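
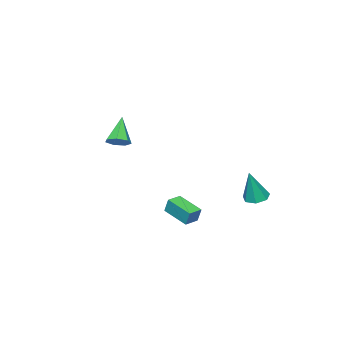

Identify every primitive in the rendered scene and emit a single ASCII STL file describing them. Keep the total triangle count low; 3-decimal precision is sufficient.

solid 
facet normal 0.569 0.327 -0.754
outer loop
vertex -0.653 -3.744 2.032
vertex -1.241 -3.445 1.718
vertex -0.779 -3.145 2.197
endloop
endfacet
facet normal 0.563 -0.107 0.819
outer loop
vertex -0.653 -3.744 2.032
vertex -0.779 -3.145 2.197
vertex -2.299 -4.055 3.122
endloop
endfacet
facet normal 0.569 0.328 -0.754
outer loop
vertex -0.779 -3.145 2.197
vertex -1.241 -3.445 1.718
vertex -1.252 -2.773 2.002
endloop
endfacet
facet normal 0.134 0.588 0.798
outer loop
vertex -0.779 -3.145 2.197
vertex -1.252 -2.773 2.002
vertex -2.299 -4.055 3.122
endloop
endfacet
facet normal 0.569 0.328 -0.754
outer loop
vertex -1.252 -2.773 2.002
vertex -1.241 -3.445 1.718
vertex -1.717 -2.907 1.593
endloop
endfacet
facet normal -0.539 0.759 0.365
outer loop
vertex -1.252 -2.773 2.002
vertex -1.717 -2.907 1.593
vertex -2.299 -4.055 3.122
endloop
endfacet
facet normal 0.568 0.327 -0.755
outer loop
vertex -1.717 -2.907 1.593
vertex -1.241 -3.445 1.718
vertex -1.824 -3.446 1.279
endloop
endfacet
facet normal -0.949 0.277 -0.153
outer loop
vertex -1.717 -2.907 1.593
vertex -1.824 -3.446 1.279
vertex -2.299 -4.055 3.122
endloop
endfacet
facet normal 0.568 0.328 -0.755
outer loop
vertex -1.824 -3.446 1.279
vertex -1.241 -3.445 1.718
vertex -1.491 -3.985 1.295
endloop
endfacet
facet normal -0.787 -0.497 -0.367
outer loop
vertex -1.824 -3.446 1.279
vertex -1.491 -3.985 1.295
vertex -2.299 -4.055 3.122
endloop
endfacet
facet normal 0.570 0.327 -0.754
outer loop
vertex -1.491 -3.985 1.295
vertex -1.241 -3.445 1.718
vertex -0.97 -4.118 1.631
endloop
endfacet
facet normal -0.175 -0.978 -0.115
outer loop
vertex -1.491 -3.985 1.295
vertex -0.97 -4.118 1.631
vertex -2.299 -4.055 3.122
endloop
endfacet
facet normal 0.569 0.327 -0.755
outer loop
vertex -0.97 -4.118 1.631
vertex -1.241 -3.445 1.718
vertex -0.653 -3.744 2.032
endloop
endfacet
facet normal 0.426 -0.805 0.414
outer loop
vertex -0.97 -4.118 1.631
vertex -0.653 -3.744 2.032
vertex -2.299 -4.055 3.122
endloop
endfacet
facet normal -0.995 0.100 0.005
outer loop
vertex 0.303 2.079 -0.228
vertex 0.454 3.604 -0.722
vertex 0.271 1.802 -1.094
endloop
endfacet
facet normal -0.094 -0.947 0.306
outer loop
vertex 1.126 1.716 -1.098
vertex 0.303 2.079 -0.228
vertex 0.271 1.802 -1.094
endloop
endfacet
facet normal -0.995 0.100 0.006
outer loop
vertex 0.271 1.802 -1.094
vertex 0.454 3.604 -0.722
vertex 0.421 3.327 -1.588
endloop
endfacet
facet normal -0.035 -0.305 -0.952
outer loop
vertex 0.421 3.327 -1.588
vertex 1.126 1.716 -1.098
vertex 0.271 1.802 -1.094
endloop
endfacet
facet normal 0.035 0.305 0.952
outer loop
vertex 0.303 2.079 -0.228
vertex 1.309 3.518 -0.726
vertex 0.454 3.604 -0.722
endloop
endfacet
facet normal -0.094 -0.947 0.307
outer loop
vertex 1.159 1.993 -0.232
vertex 0.303 2.079 -0.228
vertex 1.126 1.716 -1.098
endloop
endfacet
facet normal 0.035 0.305 0.952
outer loop
vertex 1.159 1.993 -0.232
vertex 1.309 3.518 -0.726
vertex 0.303 2.079 -0.228
endloop
endfacet
facet normal 0.094 0.947 -0.307
outer loop
vertex 0.454 3.604 -0.722
vertex 1.309 3.518 -0.726
vertex 0.421 3.327 -1.588
endloop
endfacet
facet normal -0.035 -0.305 -0.952
outer loop
vertex 1.277 3.241 -1.592
vertex 1.126 1.716 -1.098
vertex 0.421 3.327 -1.588
endloop
endfacet
facet normal 0.094 0.947 -0.306
outer loop
vertex 0.421 3.327 -1.588
vertex 1.309 3.518 -0.726
vertex 1.277 3.241 -1.592
endloop
endfacet
facet normal 0.995 -0.100 -0.006
outer loop
vertex 1.277 3.241 -1.592
vertex 1.159 1.993 -0.232
vertex 1.126 1.716 -1.098
endloop
endfacet
facet normal 0.995 -0.099 -0.005
outer loop
vertex 1.309 3.518 -0.726
vertex 1.159 1.993 -0.232
vertex 1.277 3.241 -1.592
endloop
endfacet
facet normal -0.288 0.036 -0.957
outer loop
vertex -3.046 3.786 -1.368
vertex -3.72 4.007 -1.157
vertex -3.129 4.421 -1.319
endloop
endfacet
facet normal 0.991 0.127 0.035
outer loop
vertex -3.046 3.786 -1.368
vertex -3.129 4.421 -1.319
vertex -3.14 3.933 0.777
endloop
endfacet
facet normal -0.288 0.036 -0.957
outer loop
vertex -3.129 4.421 -1.319
vertex -3.72 4.007 -1.157
vertex -3.657 4.744 -1.148
endloop
endfacet
facet normal 0.557 0.809 0.191
outer loop
vertex -3.129 4.421 -1.319
vertex -3.657 4.744 -1.148
vertex -3.14 3.933 0.777
endloop
endfacet
facet normal -0.288 0.036 -0.957
outer loop
vertex -3.657 4.744 -1.148
vertex -3.72 4.007 -1.157
vertex -4.232 4.512 -0.984
endloop
endfacet
facet normal -0.230 0.873 0.430
outer loop
vertex -3.657 4.744 -1.148
vertex -4.232 4.512 -0.984
vertex -3.14 3.933 0.777
endloop
endfacet
facet normal -0.287 0.037 -0.957
outer loop
vertex -4.232 4.512 -0.984
vertex -3.72 4.007 -1.157
vertex -4.423 3.9 -0.95
endloop
endfacet
facet normal -0.775 0.273 0.570
outer loop
vertex -4.232 4.512 -0.984
vertex -4.423 3.9 -0.95
vertex -3.14 3.933 0.777
endloop
endfacet
facet normal -0.287 0.036 -0.957
outer loop
vertex -4.423 3.9 -0.95
vertex -3.72 4.007 -1.157
vertex -4.084 3.368 -1.072
endloop
endfacet
facet normal -0.669 -0.543 0.508
outer loop
vertex -4.423 3.9 -0.95
vertex -4.084 3.368 -1.072
vertex -3.14 3.933 0.777
endloop
endfacet
facet normal -0.288 0.037 -0.957
outer loop
vertex -4.084 3.368 -1.072
vertex -3.72 4.007 -1.157
vertex -3.472 3.317 -1.258
endloop
endfacet
facet normal 0.008 -0.957 0.289
outer loop
vertex -4.084 3.368 -1.072
vertex -3.472 3.317 -1.258
vertex -3.14 3.933 0.777
endloop
endfacet
facet normal -0.288 0.037 -0.957
outer loop
vertex -3.472 3.317 -1.258
vertex -3.72 4.007 -1.157
vertex -3.046 3.786 -1.368
endloop
endfacet
facet normal 0.747 -0.660 0.078
outer loop
vertex -3.472 3.317 -1.258
vertex -3.046 3.786 -1.368
vertex -3.14 3.933 0.777
endloop
endfacet

endsolid


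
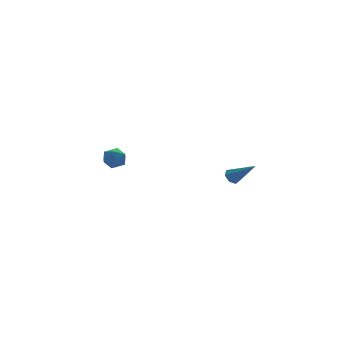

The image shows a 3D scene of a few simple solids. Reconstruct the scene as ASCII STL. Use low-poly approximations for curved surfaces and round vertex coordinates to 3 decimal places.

solid 
facet normal -0.342 0.692 -0.636
outer loop
vertex 3.99 1.638 -1.82
vertex 3.603 1.77 -1.468
vertex 4.101 1.975 -1.513
endloop
endfacet
facet normal 0.966 -0.104 -0.235
outer loop
vertex 3.99 1.638 -1.82
vertex 4.101 1.975 -1.513
vertex 4.237 0.49 -0.292
endloop
endfacet
facet normal -0.342 0.692 -0.635
outer loop
vertex 4.101 1.975 -1.513
vertex 3.603 1.77 -1.468
vertex 3.836 2.157 -1.172
endloop
endfacet
facet normal 0.813 0.413 0.411
outer loop
vertex 4.101 1.975 -1.513
vertex 3.836 2.157 -1.172
vertex 4.237 0.49 -0.292
endloop
endfacet
facet normal -0.342 0.692 -0.636
outer loop
vertex 3.836 2.157 -1.172
vertex 3.603 1.77 -1.468
vertex 3.396 2.048 -1.054
endloop
endfacet
facet normal 0.112 0.485 0.867
outer loop
vertex 3.836 2.157 -1.172
vertex 3.396 2.048 -1.054
vertex 4.237 0.49 -0.292
endloop
endfacet
facet normal -0.343 0.692 -0.636
outer loop
vertex 3.396 2.048 -1.054
vertex 3.603 1.77 -1.468
vertex 3.112 1.73 -1.247
endloop
endfacet
facet normal -0.606 0.060 0.793
outer loop
vertex 3.396 2.048 -1.054
vertex 3.112 1.73 -1.247
vertex 4.237 0.49 -0.292
endloop
endfacet
facet normal -0.342 0.693 -0.635
outer loop
vertex 3.112 1.73 -1.247
vertex 3.603 1.77 -1.468
vertex 3.197 1.442 -1.607
endloop
endfacet
facet normal -0.804 -0.542 0.244
outer loop
vertex 3.112 1.73 -1.247
vertex 3.197 1.442 -1.607
vertex 4.237 0.49 -0.292
endloop
endfacet
facet normal -0.342 0.692 -0.635
outer loop
vertex 3.197 1.442 -1.607
vertex 3.603 1.77 -1.468
vertex 3.588 1.401 -1.862
endloop
endfacet
facet normal -0.331 -0.869 -0.368
outer loop
vertex 3.197 1.442 -1.607
vertex 3.588 1.401 -1.862
vertex 4.237 0.49 -0.292
endloop
endfacet
facet normal -0.342 0.692 -0.635
outer loop
vertex 3.588 1.401 -1.862
vertex 3.603 1.77 -1.468
vertex 3.99 1.638 -1.82
endloop
endfacet
facet normal 0.458 -0.674 -0.580
outer loop
vertex 3.588 1.401 -1.862
vertex 3.99 1.638 -1.82
vertex 4.237 0.49 -0.292
endloop
endfacet
facet normal 0.124 0.865 0.486
outer loop
vertex -3.622 1.809 1.869
vertex -4.178 1.652 2.29
vertex -3.518 1.451 2.479
endloop
endfacet
facet normal 0.747 0.621 0.237
outer loop
vertex -3.622 1.809 1.869
vertex -3.518 1.451 2.479
vertex -3.168 1.256 1.887
endloop
endfacet
facet normal 0.689 0.551 -0.471
outer loop
vertex -3.622 1.809 1.869
vertex -3.168 1.256 1.887
vertex -3.612 1.337 1.332
endloop
endfacet
facet normal 0.032 0.751 -0.660
outer loop
vertex -3.622 1.809 1.869
vertex -3.612 1.337 1.332
vertex -4.235 1.582 1.581
endloop
endfacet
facet normal -0.318 0.946 -0.068
outer loop
vertex -3.622 1.809 1.869
vertex -4.235 1.582 1.581
vertex -4.178 1.652 2.29
endloop
endfacet
facet normal 0.856 -0.029 0.516
outer loop
vertex -3.168 1.256 1.887
vertex -3.518 1.451 2.479
vertex -3.445 0.758 2.319
endloop
endfacet
facet normal -0.151 0.368 0.918
outer loop
vertex -3.518 1.451 2.479
vertex -4.178 1.652 2.29
vertex -4.068 1.003 2.568
endloop
endfacet
facet normal -0.866 0.499 0.020
outer loop
vertex -4.178 1.652 2.29
vertex -4.235 1.582 1.581
vertex -4.512 1.084 2.013
endloop
endfacet
facet normal -0.301 0.184 -0.936
outer loop
vertex -4.235 1.582 1.581
vertex -3.612 1.337 1.332
vertex -4.162 0.889 1.421
endloop
endfacet
facet normal 0.763 -0.141 -0.631
outer loop
vertex -3.612 1.337 1.332
vertex -3.168 1.256 1.887
vertex -3.502 0.688 1.61
endloop
endfacet
facet normal -0.032 -0.751 0.660
outer loop
vertex -4.058 0.531 2.031
vertex -3.445 0.758 2.319
vertex -4.068 1.003 2.568
endloop
endfacet
facet normal -0.689 -0.551 0.471
outer loop
vertex -4.058 0.531 2.031
vertex -4.068 1.003 2.568
vertex -4.512 1.084 2.013
endloop
endfacet
facet normal -0.747 -0.621 -0.237
outer loop
vertex -4.058 0.531 2.031
vertex -4.512 1.084 2.013
vertex -4.162 0.889 1.421
endloop
endfacet
facet normal -0.124 -0.865 -0.486
outer loop
vertex -4.058 0.531 2.031
vertex -4.162 0.889 1.421
vertex -3.502 0.688 1.61
endloop
endfacet
facet normal 0.318 -0.946 0.068
outer loop
vertex -4.058 0.531 2.031
vertex -3.502 0.688 1.61
vertex -3.445 0.758 2.319
endloop
endfacet
facet normal 0.301 -0.184 0.936
outer loop
vertex -4.068 1.003 2.568
vertex -3.445 0.758 2.319
vertex -3.518 1.451 2.479
endloop
endfacet
facet normal -0.763 0.141 0.631
outer loop
vertex -4.512 1.084 2.013
vertex -4.068 1.003 2.568
vertex -4.178 1.652 2.29
endloop
endfacet
facet normal -0.856 0.029 -0.516
outer loop
vertex -4.162 0.889 1.421
vertex -4.512 1.084 2.013
vertex -4.235 1.582 1.581
endloop
endfacet
facet normal 0.151 -0.368 -0.918
outer loop
vertex -3.502 0.688 1.61
vertex -4.162 0.889 1.421
vertex -3.612 1.337 1.332
endloop
endfacet
facet normal 0.866 -0.499 -0.020
outer loop
vertex -3.445 0.758 2.319
vertex -3.502 0.688 1.61
vertex -3.168 1.256 1.887
endloop
endfacet

endsolid


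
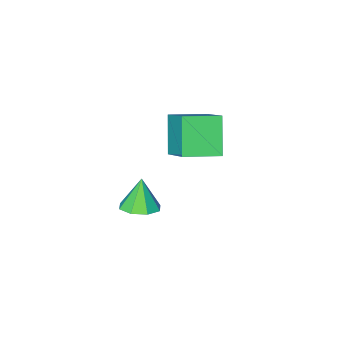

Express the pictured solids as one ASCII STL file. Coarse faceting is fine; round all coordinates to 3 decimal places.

solid 
facet normal 0.271 0.336 -0.902
outer loop
vertex 3.447 1.061 -3.442
vertex 2.809 1.215 -3.576
vertex 3.326 1.539 -3.3
endloop
endfacet
facet normal 0.681 -0.045 0.731
outer loop
vertex 3.447 1.061 -3.442
vertex 3.326 1.539 -3.3
vertex 2.511 0.845 -2.584
endloop
endfacet
facet normal 0.271 0.336 -0.902
outer loop
vertex 3.326 1.539 -3.3
vertex 2.809 1.215 -3.576
vertex 2.903 1.827 -3.32
endloop
endfacet
facet normal 0.297 0.494 0.817
outer loop
vertex 3.326 1.539 -3.3
vertex 2.903 1.827 -3.32
vertex 2.511 0.845 -2.584
endloop
endfacet
facet normal 0.271 0.336 -0.902
outer loop
vertex 2.903 1.827 -3.32
vertex 2.809 1.215 -3.576
vertex 2.424 1.757 -3.49
endloop
endfacet
facet normal -0.337 0.647 0.684
outer loop
vertex 2.903 1.827 -3.32
vertex 2.424 1.757 -3.49
vertex 2.511 0.845 -2.584
endloop
endfacet
facet normal 0.270 0.335 -0.902
outer loop
vertex 2.424 1.757 -3.49
vertex 2.809 1.215 -3.576
vertex 2.171 1.369 -3.71
endloop
endfacet
facet normal -0.853 0.325 0.409
outer loop
vertex 2.424 1.757 -3.49
vertex 2.171 1.369 -3.71
vertex 2.511 0.845 -2.584
endloop
endfacet
facet normal 0.271 0.336 -0.902
outer loop
vertex 2.171 1.369 -3.71
vertex 2.809 1.215 -3.576
vertex 2.291 0.891 -3.852
endloop
endfacet
facet normal -0.947 -0.283 0.154
outer loop
vertex 2.171 1.369 -3.71
vertex 2.291 0.891 -3.852
vertex 2.511 0.845 -2.584
endloop
endfacet
facet normal 0.271 0.336 -0.902
outer loop
vertex 2.291 0.891 -3.852
vertex 2.809 1.215 -3.576
vertex 2.715 0.603 -3.832
endloop
endfacet
facet normal -0.563 -0.824 0.068
outer loop
vertex 2.291 0.891 -3.852
vertex 2.715 0.603 -3.832
vertex 2.511 0.845 -2.584
endloop
endfacet
facet normal 0.270 0.336 -0.902
outer loop
vertex 2.715 0.603 -3.832
vertex 2.809 1.215 -3.576
vertex 3.193 0.673 -3.663
endloop
endfacet
facet normal 0.072 -0.977 0.201
outer loop
vertex 2.715 0.603 -3.832
vertex 3.193 0.673 -3.663
vertex 2.511 0.845 -2.584
endloop
endfacet
facet normal 0.271 0.337 -0.902
outer loop
vertex 3.193 0.673 -3.663
vertex 2.809 1.215 -3.576
vertex 3.447 1.061 -3.442
endloop
endfacet
facet normal 0.587 -0.655 0.476
outer loop
vertex 3.193 0.673 -3.663
vertex 3.447 1.061 -3.442
vertex 2.511 0.845 -2.584
endloop
endfacet
facet normal -0.922 0.340 -0.183
outer loop
vertex 0.41 1.251 -0.062
vertex 0.626 2.38 0.948
vertex 0.91 2.061 -1.075
endloop
endfacet
facet normal -0.141 -0.738 -0.660
outer loop
vertex 2.054 1.64 -0.848
vertex 0.41 1.251 -0.062
vertex 0.91 2.061 -1.075
endloop
endfacet
facet normal -0.922 0.340 -0.183
outer loop
vertex 0.91 2.061 -1.075
vertex 0.626 2.38 0.948
vertex 1.126 3.19 -0.065
endloop
endfacet
facet normal 0.359 0.583 -0.729
outer loop
vertex 1.126 3.19 -0.065
vertex 2.054 1.64 -0.848
vertex 0.91 2.061 -1.075
endloop
endfacet
facet normal -0.359 -0.583 0.729
outer loop
vertex 0.41 1.251 -0.062
vertex 1.77 1.959 1.175
vertex 0.626 2.38 0.948
endloop
endfacet
facet normal -0.141 -0.738 -0.660
outer loop
vertex 1.554 0.83 0.165
vertex 0.41 1.251 -0.062
vertex 2.054 1.64 -0.848
endloop
endfacet
facet normal -0.359 -0.583 0.729
outer loop
vertex 1.554 0.83 0.165
vertex 1.77 1.959 1.175
vertex 0.41 1.251 -0.062
endloop
endfacet
facet normal 0.141 0.738 0.660
outer loop
vertex 0.626 2.38 0.948
vertex 1.77 1.959 1.175
vertex 1.126 3.19 -0.065
endloop
endfacet
facet normal 0.359 0.583 -0.729
outer loop
vertex 2.27 2.769 0.162
vertex 2.054 1.64 -0.848
vertex 1.126 3.19 -0.065
endloop
endfacet
facet normal 0.141 0.738 0.660
outer loop
vertex 1.126 3.19 -0.065
vertex 1.77 1.959 1.175
vertex 2.27 2.769 0.162
endloop
endfacet
facet normal 0.922 -0.340 0.183
outer loop
vertex 2.27 2.769 0.162
vertex 1.554 0.83 0.165
vertex 2.054 1.64 -0.848
endloop
endfacet
facet normal 0.922 -0.340 0.183
outer loop
vertex 1.77 1.959 1.175
vertex 1.554 0.83 0.165
vertex 2.27 2.769 0.162
endloop
endfacet

endsolid


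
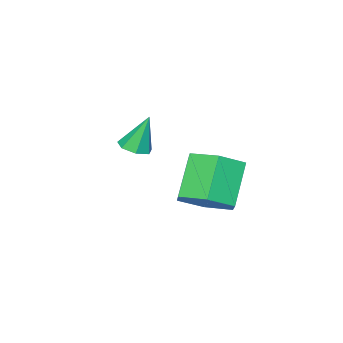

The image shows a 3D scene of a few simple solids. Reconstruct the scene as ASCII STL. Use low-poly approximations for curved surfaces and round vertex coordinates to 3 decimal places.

solid 
facet normal 0.227 -0.242 -0.943
outer loop
vertex 0.443 -3.735 -2.135
vertex 0.137 -3.247 -2.334
vertex 0.726 -3.29 -2.181
endloop
endfacet
facet normal 0.683 -0.370 0.630
outer loop
vertex 0.443 -3.735 -2.135
vertex 0.726 -3.29 -2.181
vertex -0.197 -2.893 -0.946
endloop
endfacet
facet normal 0.228 -0.241 -0.944
outer loop
vertex 0.726 -3.29 -2.181
vertex 0.137 -3.247 -2.334
vertex 0.564 -2.812 -2.342
endloop
endfacet
facet normal 0.787 0.419 0.453
outer loop
vertex 0.726 -3.29 -2.181
vertex 0.564 -2.812 -2.342
vertex -0.197 -2.893 -0.946
endloop
endfacet
facet normal 0.227 -0.240 -0.944
outer loop
vertex 0.564 -2.812 -2.342
vertex 0.137 -3.247 -2.334
vertex 0.081 -2.662 -2.496
endloop
endfacet
facet normal 0.237 0.954 0.185
outer loop
vertex 0.564 -2.812 -2.342
vertex 0.081 -2.662 -2.496
vertex -0.197 -2.893 -0.946
endloop
endfacet
facet normal 0.226 -0.240 -0.944
outer loop
vertex 0.081 -2.662 -2.496
vertex 0.137 -3.247 -2.334
vertex -0.361 -2.952 -2.528
endloop
endfacet
facet normal -0.550 0.835 0.026
outer loop
vertex 0.081 -2.662 -2.496
vertex -0.361 -2.952 -2.528
vertex -0.197 -2.893 -0.946
endloop
endfacet
facet normal 0.226 -0.240 -0.944
outer loop
vertex -0.361 -2.952 -2.528
vertex 0.137 -3.247 -2.334
vertex -0.428 -3.464 -2.414
endloop
endfacet
facet normal -0.984 0.150 0.096
outer loop
vertex -0.361 -2.952 -2.528
vertex -0.428 -3.464 -2.414
vertex -0.197 -2.893 -0.946
endloop
endfacet
facet normal 0.226 -0.241 -0.944
outer loop
vertex -0.428 -3.464 -2.414
vertex 0.137 -3.247 -2.334
vertex -0.07 -3.813 -2.239
endloop
endfacet
facet normal -0.736 -0.583 0.343
outer loop
vertex -0.428 -3.464 -2.414
vertex -0.07 -3.813 -2.239
vertex -0.197 -2.893 -0.946
endloop
endfacet
facet normal 0.228 -0.242 -0.943
outer loop
vertex -0.07 -3.813 -2.239
vertex 0.137 -3.247 -2.334
vertex 0.443 -3.735 -2.135
endloop
endfacet
facet normal 0.006 -0.814 0.580
outer loop
vertex -0.07 -3.813 -2.239
vertex 0.443 -3.735 -2.135
vertex -0.197 -2.893 -0.946
endloop
endfacet
facet normal 0.567 0.221 -0.794
outer loop
vertex 1.624 1.12 -2.748
vertex 1.008 0.538 -3.35
vertex 0.8 1.548 -3.217
endloop
endfacet
facet normal 0.227 0.884 0.409
outer loop
vertex 1.624 1.12 -2.748
vertex 0.8 1.548 -3.217
vertex 0.608 0.724 -1.327
endloop
endfacet
facet normal 0.227 0.884 0.408
outer loop
vertex 0.608 0.724 -1.327
vertex 0.8 1.548 -3.217
vertex -0.215 1.153 -1.797
endloop
endfacet
facet normal -0.568 -0.221 0.793
outer loop
vertex 0.608 0.724 -1.327
vertex -0.215 1.153 -1.797
vertex -0.008 0.142 -1.93
endloop
endfacet
facet normal 0.567 0.221 -0.794
outer loop
vertex 0.8 1.548 -3.217
vertex 1.008 0.538 -3.35
vertex 0.184 0.966 -3.819
endloop
endfacet
facet normal -0.572 0.799 -0.187
outer loop
vertex 0.8 1.548 -3.217
vertex 0.184 0.966 -3.819
vertex -0.215 1.153 -1.797
endloop
endfacet
facet normal -0.572 0.799 -0.187
outer loop
vertex -0.215 1.153 -1.797
vertex 0.184 0.966 -3.819
vertex -0.831 0.571 -2.399
endloop
endfacet
facet normal -0.567 -0.221 0.794
outer loop
vertex -0.215 1.153 -1.797
vertex -0.831 0.571 -2.399
vertex -0.008 0.142 -1.93
endloop
endfacet
facet normal 0.567 0.222 -0.793
outer loop
vertex 0.184 0.966 -3.819
vertex 1.008 0.538 -3.35
vertex 0.392 -0.044 -3.953
endloop
endfacet
facet normal -0.799 -0.086 -0.595
outer loop
vertex 0.184 0.966 -3.819
vertex 0.392 -0.044 -3.953
vertex -0.831 0.571 -2.399
endloop
endfacet
facet normal -0.799 -0.085 -0.595
outer loop
vertex -0.831 0.571 -2.399
vertex 0.392 -0.044 -3.953
vertex -0.624 -0.44 -2.532
endloop
endfacet
facet normal -0.567 -0.221 0.794
outer loop
vertex -0.831 0.571 -2.399
vertex -0.624 -0.44 -2.532
vertex -0.008 0.142 -1.93
endloop
endfacet
facet normal 0.568 0.221 -0.793
outer loop
vertex 0.392 -0.044 -3.953
vertex 1.008 0.538 -3.35
vertex 1.215 -0.473 -3.483
endloop
endfacet
facet normal -0.227 -0.884 -0.409
outer loop
vertex 0.392 -0.044 -3.953
vertex 1.215 -0.473 -3.483
vertex -0.624 -0.44 -2.532
endloop
endfacet
facet normal -0.227 -0.884 -0.408
outer loop
vertex -0.624 -0.44 -2.532
vertex 1.215 -0.473 -3.483
vertex 0.2 -0.868 -2.063
endloop
endfacet
facet normal -0.567 -0.221 0.794
outer loop
vertex -0.624 -0.44 -2.532
vertex 0.2 -0.868 -2.063
vertex -0.008 0.142 -1.93
endloop
endfacet
facet normal 0.567 0.221 -0.794
outer loop
vertex 1.215 -0.473 -3.483
vertex 1.008 0.538 -3.35
vertex 1.831 0.109 -2.881
endloop
endfacet
facet normal 0.572 -0.799 0.187
outer loop
vertex 1.215 -0.473 -3.483
vertex 1.831 0.109 -2.881
vertex 0.2 -0.868 -2.063
endloop
endfacet
facet normal 0.572 -0.799 0.187
outer loop
vertex 0.2 -0.868 -2.063
vertex 1.831 0.109 -2.881
vertex 0.816 -0.286 -1.461
endloop
endfacet
facet normal -0.567 -0.221 0.794
outer loop
vertex 0.2 -0.868 -2.063
vertex 0.816 -0.286 -1.461
vertex -0.008 0.142 -1.93
endloop
endfacet
facet normal 0.567 0.221 -0.794
outer loop
vertex 1.831 0.109 -2.881
vertex 1.008 0.538 -3.35
vertex 1.624 1.12 -2.748
endloop
endfacet
facet normal 0.799 0.085 0.595
outer loop
vertex 1.831 0.109 -2.881
vertex 1.624 1.12 -2.748
vertex 0.816 -0.286 -1.461
endloop
endfacet
facet normal 0.799 0.086 0.595
outer loop
vertex 0.816 -0.286 -1.461
vertex 1.624 1.12 -2.748
vertex 0.608 0.724 -1.327
endloop
endfacet
facet normal -0.567 -0.222 0.793
outer loop
vertex 0.816 -0.286 -1.461
vertex 0.608 0.724 -1.327
vertex -0.008 0.142 -1.93
endloop
endfacet

endsolid


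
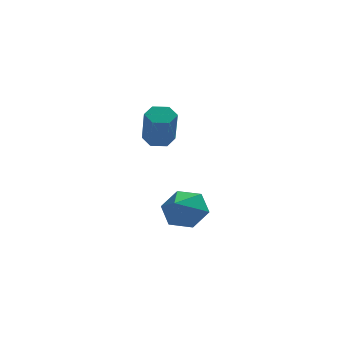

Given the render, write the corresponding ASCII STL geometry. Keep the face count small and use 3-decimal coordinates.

solid 
facet normal 0.296 0.802 -0.519
outer loop
vertex 2.24 3.346 -2.785
vertex 1.54 3.098 -3.568
vertex 1.234 3.737 -2.754
endloop
endfacet
facet normal 0.041 0.027 0.999
outer loop
vertex 2.24 3.346 -2.785
vertex 1.234 3.737 -2.754
vertex 1.04 1.742 -2.692
endloop
endfacet
facet normal 0.296 0.802 -0.519
outer loop
vertex 1.234 3.737 -2.754
vertex 1.54 3.098 -3.568
vertex 0.534 3.489 -3.537
endloop
endfacet
facet normal -0.757 0.094 0.647
outer loop
vertex 1.234 3.737 -2.754
vertex 0.534 3.489 -3.537
vertex 1.04 1.742 -2.692
endloop
endfacet
facet normal 0.296 0.802 -0.519
outer loop
vertex 0.534 3.489 -3.537
vertex 1.54 3.098 -3.568
vertex 0.84 2.849 -4.352
endloop
endfacet
facet normal -0.941 -0.322 -0.101
outer loop
vertex 0.534 3.489 -3.537
vertex 0.84 2.849 -4.352
vertex 1.04 1.742 -2.692
endloop
endfacet
facet normal 0.296 0.802 -0.519
outer loop
vertex 0.84 2.849 -4.352
vertex 1.54 3.098 -3.568
vertex 1.846 2.458 -4.383
endloop
endfacet
facet normal -0.328 -0.804 -0.497
outer loop
vertex 0.84 2.849 -4.352
vertex 1.846 2.458 -4.383
vertex 1.04 1.742 -2.692
endloop
endfacet
facet normal 0.296 0.802 -0.519
outer loop
vertex 1.846 2.458 -4.383
vertex 1.54 3.098 -3.568
vertex 2.546 2.707 -3.599
endloop
endfacet
facet normal 0.471 -0.870 -0.144
outer loop
vertex 1.846 2.458 -4.383
vertex 2.546 2.707 -3.599
vertex 1.04 1.742 -2.692
endloop
endfacet
facet normal 0.296 0.802 -0.519
outer loop
vertex 2.546 2.707 -3.599
vertex 1.54 3.098 -3.568
vertex 2.24 3.346 -2.785
endloop
endfacet
facet normal 0.655 -0.455 0.603
outer loop
vertex 2.546 2.707 -3.599
vertex 2.24 3.346 -2.785
vertex 1.04 1.742 -2.692
endloop
endfacet
facet normal -0.039 0.456 -0.889
outer loop
vertex 1.113 2.65 0.69
vertex 0.424 2.647 0.719
vertex 0.778 3.18 0.977
endloop
endfacet
facet normal 0.873 0.449 0.191
outer loop
vertex 1.113 2.65 0.69
vertex 0.778 3.18 0.977
vertex 1.185 1.837 2.271
endloop
endfacet
facet normal 0.873 0.449 0.191
outer loop
vertex 1.185 1.837 2.271
vertex 0.778 3.18 0.977
vertex 0.85 2.366 2.559
endloop
endfacet
facet normal 0.041 -0.457 0.888
outer loop
vertex 1.185 1.837 2.271
vertex 0.85 2.366 2.559
vertex 0.496 1.833 2.301
endloop
endfacet
facet normal -0.041 0.457 -0.889
outer loop
vertex 0.778 3.18 0.977
vertex 0.424 2.647 0.719
vertex 0.088 3.177 1.007
endloop
endfacet
facet normal 0.016 0.889 0.457
outer loop
vertex 0.778 3.18 0.977
vertex 0.088 3.177 1.007
vertex 0.85 2.366 2.559
endloop
endfacet
facet normal 0.016 0.889 0.457
outer loop
vertex 0.85 2.366 2.559
vertex 0.088 3.177 1.007
vertex 0.16 2.363 2.589
endloop
endfacet
facet normal 0.041 -0.457 0.889
outer loop
vertex 0.85 2.366 2.559
vertex 0.16 2.363 2.589
vertex 0.496 1.833 2.301
endloop
endfacet
facet normal -0.041 0.457 -0.889
outer loop
vertex 0.088 3.177 1.007
vertex 0.424 2.647 0.719
vertex -0.265 2.643 0.749
endloop
endfacet
facet normal -0.858 0.439 0.265
outer loop
vertex 0.088 3.177 1.007
vertex -0.265 2.643 0.749
vertex 0.16 2.363 2.589
endloop
endfacet
facet normal -0.858 0.440 0.265
outer loop
vertex 0.16 2.363 2.589
vertex -0.265 2.643 0.749
vertex -0.193 1.83 2.33
endloop
endfacet
facet normal 0.039 -0.458 0.888
outer loop
vertex 0.16 2.363 2.589
vertex -0.193 1.83 2.33
vertex 0.496 1.833 2.301
endloop
endfacet
facet normal -0.041 0.457 -0.888
outer loop
vertex -0.265 2.643 0.749
vertex 0.424 2.647 0.719
vertex 0.07 2.114 0.461
endloop
endfacet
facet normal -0.873 -0.449 -0.191
outer loop
vertex -0.265 2.643 0.749
vertex 0.07 2.114 0.461
vertex -0.193 1.83 2.33
endloop
endfacet
facet normal -0.873 -0.448 -0.191
outer loop
vertex -0.193 1.83 2.33
vertex 0.07 2.114 0.461
vertex 0.142 1.3 2.043
endloop
endfacet
facet normal 0.039 -0.456 0.889
outer loop
vertex -0.193 1.83 2.33
vertex 0.142 1.3 2.043
vertex 0.496 1.833 2.301
endloop
endfacet
facet normal -0.041 0.457 -0.889
outer loop
vertex 0.07 2.114 0.461
vertex 0.424 2.647 0.719
vertex 0.76 2.117 0.431
endloop
endfacet
facet normal -0.016 -0.889 -0.457
outer loop
vertex 0.07 2.114 0.461
vertex 0.76 2.117 0.431
vertex 0.142 1.3 2.043
endloop
endfacet
facet normal -0.016 -0.889 -0.457
outer loop
vertex 0.142 1.3 2.043
vertex 0.76 2.117 0.431
vertex 0.832 1.303 2.013
endloop
endfacet
facet normal 0.041 -0.457 0.889
outer loop
vertex 0.142 1.3 2.043
vertex 0.832 1.303 2.013
vertex 0.496 1.833 2.301
endloop
endfacet
facet normal -0.039 0.458 -0.888
outer loop
vertex 0.76 2.117 0.431
vertex 0.424 2.647 0.719
vertex 1.113 2.65 0.69
endloop
endfacet
facet normal 0.858 -0.440 -0.265
outer loop
vertex 0.76 2.117 0.431
vertex 1.113 2.65 0.69
vertex 0.832 1.303 2.013
endloop
endfacet
facet normal 0.858 -0.439 -0.265
outer loop
vertex 0.832 1.303 2.013
vertex 1.113 2.65 0.69
vertex 1.185 1.837 2.271
endloop
endfacet
facet normal 0.041 -0.457 0.889
outer loop
vertex 0.832 1.303 2.013
vertex 1.185 1.837 2.271
vertex 0.496 1.833 2.301
endloop
endfacet

endsolid


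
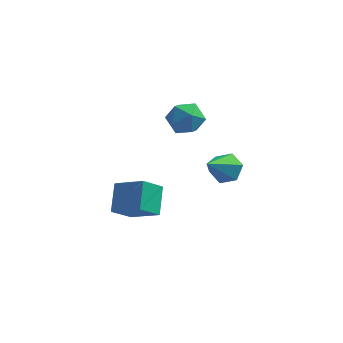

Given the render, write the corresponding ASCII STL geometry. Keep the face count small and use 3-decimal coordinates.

solid 
facet normal 0.356 0.674 -0.648
outer loop
vertex 1.108 0.385 -0.647
vertex 0.521 0.973 -0.358
vertex 1.313 0.919 0.021
endloop
endfacet
facet normal 0.715 -0.636 0.289
outer loop
vertex 1.108 0.385 -0.647
vertex 1.313 0.919 0.021
vertex -0.181 -0.353 0.918
endloop
endfacet
facet normal 0.356 0.673 -0.648
outer loop
vertex 1.313 0.919 0.021
vertex 0.521 0.973 -0.358
vertex 0.726 1.508 0.31
endloop
endfacet
facet normal 0.482 0.051 0.875
outer loop
vertex 1.313 0.919 0.021
vertex 0.726 1.508 0.31
vertex -0.181 -0.353 0.918
endloop
endfacet
facet normal 0.356 0.673 -0.648
outer loop
vertex 0.726 1.508 0.31
vertex 0.521 0.973 -0.358
vertex -0.066 1.562 -0.069
endloop
endfacet
facet normal -0.362 0.444 0.820
outer loop
vertex 0.726 1.508 0.31
vertex -0.066 1.562 -0.069
vertex -0.181 -0.353 0.918
endloop
endfacet
facet normal 0.357 0.673 -0.648
outer loop
vertex -0.066 1.562 -0.069
vertex 0.521 0.973 -0.358
vertex -0.271 1.028 -0.737
endloop
endfacet
facet normal -0.972 0.150 0.178
outer loop
vertex -0.066 1.562 -0.069
vertex -0.271 1.028 -0.737
vertex -0.181 -0.353 0.918
endloop
endfacet
facet normal 0.357 0.673 -0.648
outer loop
vertex -0.271 1.028 -0.737
vertex 0.521 0.973 -0.358
vertex 0.315 0.439 -1.026
endloop
endfacet
facet normal -0.740 -0.536 -0.407
outer loop
vertex -0.271 1.028 -0.737
vertex 0.315 0.439 -1.026
vertex -0.181 -0.353 0.918
endloop
endfacet
facet normal 0.356 0.673 -0.648
outer loop
vertex 0.315 0.439 -1.026
vertex 0.521 0.973 -0.358
vertex 1.108 0.385 -0.647
endloop
endfacet
facet normal 0.105 -0.930 -0.352
outer loop
vertex 0.315 0.439 -1.026
vertex 1.108 0.385 -0.647
vertex -0.181 -0.353 0.918
endloop
endfacet
facet normal -0.831 0.305 -0.465
outer loop
vertex -4.585 -0.718 -2.856
vertex -4.667 0.572 -1.863
vertex -3.804 0.028 -3.761
endloop
endfacet
facet normal 0.051 -0.792 -0.609
outer loop
vertex -2.333 -0.512 -2.937
vertex -4.585 -0.718 -2.856
vertex -3.804 0.028 -3.761
endloop
endfacet
facet normal -0.831 0.305 -0.465
outer loop
vertex -3.804 0.028 -3.761
vertex -4.667 0.572 -1.863
vertex -3.886 1.318 -2.768
endloop
endfacet
facet normal 0.554 0.530 -0.642
outer loop
vertex -3.886 1.318 -2.768
vertex -2.333 -0.512 -2.937
vertex -3.804 0.028 -3.761
endloop
endfacet
facet normal -0.554 -0.530 0.642
outer loop
vertex -4.585 -0.718 -2.856
vertex -3.196 0.032 -1.039
vertex -4.667 0.572 -1.863
endloop
endfacet
facet normal 0.051 -0.792 -0.609
outer loop
vertex -3.114 -1.258 -2.032
vertex -4.585 -0.718 -2.856
vertex -2.333 -0.512 -2.937
endloop
endfacet
facet normal -0.554 -0.530 0.642
outer loop
vertex -3.114 -1.258 -2.032
vertex -3.196 0.032 -1.039
vertex -4.585 -0.718 -2.856
endloop
endfacet
facet normal -0.051 0.792 0.609
outer loop
vertex -4.667 0.572 -1.863
vertex -3.196 0.032 -1.039
vertex -3.886 1.318 -2.768
endloop
endfacet
facet normal 0.554 0.530 -0.642
outer loop
vertex -2.415 0.778 -1.944
vertex -2.333 -0.512 -2.937
vertex -3.886 1.318 -2.768
endloop
endfacet
facet normal -0.051 0.792 0.609
outer loop
vertex -3.886 1.318 -2.768
vertex -3.196 0.032 -1.039
vertex -2.415 0.778 -1.944
endloop
endfacet
facet normal 0.831 -0.305 0.465
outer loop
vertex -2.415 0.778 -1.944
vertex -3.114 -1.258 -2.032
vertex -2.333 -0.512 -2.937
endloop
endfacet
facet normal 0.831 -0.305 0.465
outer loop
vertex -3.196 0.032 -1.039
vertex -3.114 -1.258 -2.032
vertex -2.415 0.778 -1.944
endloop
endfacet
facet normal -0.825 0.331 0.457
outer loop
vertex -2.287 0.737 3.049
vertex -1.828 0.66 3.933
vertex -1.774 1.512 3.414
endloop
endfacet
facet normal -0.771 0.604 -0.200
outer loop
vertex -2.287 0.737 3.049
vertex -1.774 1.512 3.414
vertex -1.705 1.28 2.445
endloop
endfacet
facet normal -0.746 0.062 -0.663
outer loop
vertex -2.287 0.737 3.049
vertex -1.705 1.28 2.445
vertex -1.717 0.284 2.365
endloop
endfacet
facet normal -0.785 -0.546 -0.293
outer loop
vertex -2.287 0.737 3.049
vertex -1.717 0.284 2.365
vertex -1.793 -0.099 3.284
endloop
endfacet
facet normal -0.834 -0.380 0.400
outer loop
vertex -2.287 0.737 3.049
vertex -1.793 -0.099 3.284
vertex -1.828 0.66 3.933
endloop
endfacet
facet normal -0.153 0.958 -0.240
outer loop
vertex -1.705 1.28 2.445
vertex -1.774 1.512 3.414
vertex -0.887 1.539 2.956
endloop
endfacet
facet normal -0.241 0.516 0.822
outer loop
vertex -1.774 1.512 3.414
vertex -1.828 0.66 3.933
vertex -0.963 1.156 3.875
endloop
endfacet
facet normal -0.254 -0.635 0.729
outer loop
vertex -1.828 0.66 3.933
vertex -1.793 -0.099 3.284
vertex -0.975 0.16 3.795
endloop
endfacet
facet normal -0.174 -0.904 -0.391
outer loop
vertex -1.793 -0.099 3.284
vertex -1.717 0.284 2.365
vertex -0.906 -0.072 2.826
endloop
endfacet
facet normal -0.113 0.081 -0.990
outer loop
vertex -1.717 0.284 2.365
vertex -1.705 1.28 2.445
vertex -0.852 0.78 2.307
endloop
endfacet
facet normal 0.785 0.546 0.293
outer loop
vertex -0.393 0.703 3.191
vertex -0.887 1.539 2.956
vertex -0.963 1.156 3.875
endloop
endfacet
facet normal 0.746 -0.062 0.663
outer loop
vertex -0.393 0.703 3.191
vertex -0.963 1.156 3.875
vertex -0.975 0.16 3.795
endloop
endfacet
facet normal 0.771 -0.604 0.200
outer loop
vertex -0.393 0.703 3.191
vertex -0.975 0.16 3.795
vertex -0.906 -0.072 2.826
endloop
endfacet
facet normal 0.825 -0.331 -0.457
outer loop
vertex -0.393 0.703 3.191
vertex -0.906 -0.072 2.826
vertex -0.852 0.78 2.307
endloop
endfacet
facet normal 0.834 0.380 -0.400
outer loop
vertex -0.393 0.703 3.191
vertex -0.852 0.78 2.307
vertex -0.887 1.539 2.956
endloop
endfacet
facet normal 0.174 0.904 0.391
outer loop
vertex -0.963 1.156 3.875
vertex -0.887 1.539 2.956
vertex -1.774 1.512 3.414
endloop
endfacet
facet normal 0.113 -0.081 0.990
outer loop
vertex -0.975 0.16 3.795
vertex -0.963 1.156 3.875
vertex -1.828 0.66 3.933
endloop
endfacet
facet normal 0.153 -0.958 0.240
outer loop
vertex -0.906 -0.072 2.826
vertex -0.975 0.16 3.795
vertex -1.793 -0.099 3.284
endloop
endfacet
facet normal 0.241 -0.516 -0.822
outer loop
vertex -0.852 0.78 2.307
vertex -0.906 -0.072 2.826
vertex -1.717 0.284 2.365
endloop
endfacet
facet normal 0.254 0.635 -0.729
outer loop
vertex -0.887 1.539 2.956
vertex -0.852 0.78 2.307
vertex -1.705 1.28 2.445
endloop
endfacet

endsolid


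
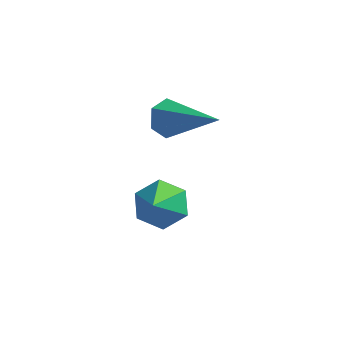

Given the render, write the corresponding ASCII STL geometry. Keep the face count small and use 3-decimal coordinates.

solid 
facet normal -0.176 0.730 -0.660
outer loop
vertex -2.064 -2.743 -0.917
vertex -2.878 -2.753 -0.711
vertex -2.347 -2.251 -0.297
endloop
endfacet
facet normal 0.914 0.013 0.406
outer loop
vertex -2.064 -2.743 -0.917
vertex -2.347 -2.251 -0.297
vertex -2.602 -3.907 0.331
endloop
endfacet
facet normal -0.175 0.730 -0.660
outer loop
vertex -2.347 -2.251 -0.297
vertex -2.878 -2.753 -0.711
vertex -3.161 -2.261 -0.092
endloop
endfacet
facet normal 0.228 0.314 0.921
outer loop
vertex -2.347 -2.251 -0.297
vertex -3.161 -2.261 -0.092
vertex -2.602 -3.907 0.331
endloop
endfacet
facet normal -0.175 0.730 -0.660
outer loop
vertex -3.161 -2.261 -0.092
vertex -2.878 -2.753 -0.711
vertex -3.693 -2.763 -0.506
endloop
endfacet
facet normal -0.612 -0.004 0.791
outer loop
vertex -3.161 -2.261 -0.092
vertex -3.693 -2.763 -0.506
vertex -2.602 -3.907 0.331
endloop
endfacet
facet normal -0.175 0.730 -0.660
outer loop
vertex -3.693 -2.763 -0.506
vertex -2.878 -2.753 -0.711
vertex -3.41 -3.255 -1.125
endloop
endfacet
facet normal -0.767 -0.625 0.146
outer loop
vertex -3.693 -2.763 -0.506
vertex -3.41 -3.255 -1.125
vertex -2.602 -3.907 0.331
endloop
endfacet
facet normal -0.176 0.731 -0.660
outer loop
vertex -3.41 -3.255 -1.125
vertex -2.878 -2.753 -0.711
vertex -2.596 -3.245 -1.331
endloop
endfacet
facet normal -0.082 -0.926 -0.369
outer loop
vertex -3.41 -3.255 -1.125
vertex -2.596 -3.245 -1.331
vertex -2.602 -3.907 0.331
endloop
endfacet
facet normal -0.176 0.731 -0.660
outer loop
vertex -2.596 -3.245 -1.331
vertex -2.878 -2.753 -0.711
vertex -2.064 -2.743 -0.917
endloop
endfacet
facet normal 0.758 -0.607 -0.239
outer loop
vertex -2.596 -3.245 -1.331
vertex -2.064 -2.743 -0.917
vertex -2.602 -3.907 0.331
endloop
endfacet
facet normal -0.868 0.229 -0.441
outer loop
vertex -2.745 -1.673 1.913
vertex -3.078 -1.933 2.433
vertex -2.908 -1.285 2.435
endloop
endfacet
facet normal 0.652 0.692 -0.311
outer loop
vertex -2.745 -1.673 1.913
vertex -2.908 -1.285 2.435
vertex -1.282 -2.407 3.347
endloop
endfacet
facet normal -0.868 0.229 -0.441
outer loop
vertex -2.908 -1.285 2.435
vertex -3.078 -1.933 2.433
vertex -3.241 -1.545 2.955
endloop
endfacet
facet normal 0.240 0.798 0.553
outer loop
vertex -2.908 -1.285 2.435
vertex -3.241 -1.545 2.955
vertex -1.282 -2.407 3.347
endloop
endfacet
facet normal -0.868 0.229 -0.441
outer loop
vertex -3.241 -1.545 2.955
vertex -3.078 -1.933 2.433
vertex -3.411 -2.193 2.953
endloop
endfacet
facet normal -0.178 0.044 0.983
outer loop
vertex -3.241 -1.545 2.955
vertex -3.411 -2.193 2.953
vertex -1.282 -2.407 3.347
endloop
endfacet
facet normal -0.868 0.229 -0.441
outer loop
vertex -3.411 -2.193 2.953
vertex -3.078 -1.933 2.433
vertex -3.248 -2.581 2.431
endloop
endfacet
facet normal -0.184 -0.816 0.549
outer loop
vertex -3.411 -2.193 2.953
vertex -3.248 -2.581 2.431
vertex -1.282 -2.407 3.347
endloop
endfacet
facet normal -0.867 0.229 -0.442
outer loop
vertex -3.248 -2.581 2.431
vertex -3.078 -1.933 2.433
vertex -2.915 -2.321 1.912
endloop
endfacet
facet normal 0.228 -0.921 -0.315
outer loop
vertex -3.248 -2.581 2.431
vertex -2.915 -2.321 1.912
vertex -1.282 -2.407 3.347
endloop
endfacet
facet normal -0.868 0.228 -0.442
outer loop
vertex -2.915 -2.321 1.912
vertex -3.078 -1.933 2.433
vertex -2.745 -1.673 1.913
endloop
endfacet
facet normal 0.646 -0.168 -0.745
outer loop
vertex -2.915 -2.321 1.912
vertex -2.745 -1.673 1.913
vertex -1.282 -2.407 3.347
endloop
endfacet

endsolid


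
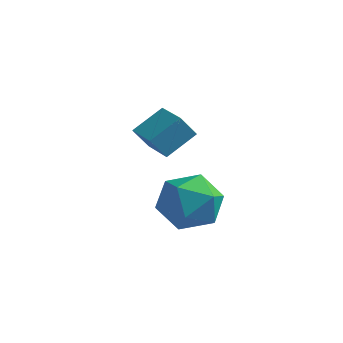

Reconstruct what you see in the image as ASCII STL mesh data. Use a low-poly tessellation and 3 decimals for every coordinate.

solid 
facet normal -0.835 0.543 -0.083
outer loop
vertex -2.072 2.018 -0.633
vertex -1.721 2.434 -1.448
vertex -2.618 1.069 -1.353
endloop
endfacet
facet normal -0.359 -0.424 0.831
outer loop
vertex -1.599 0.406 -1.252
vertex -2.072 2.018 -0.633
vertex -2.618 1.069 -1.353
endloop
endfacet
facet normal -0.835 0.543 -0.083
outer loop
vertex -2.618 1.069 -1.353
vertex -1.721 2.434 -1.448
vertex -2.267 1.485 -2.168
endloop
endfacet
facet normal -0.417 -0.724 -0.549
outer loop
vertex -2.267 1.485 -2.168
vertex -1.599 0.406 -1.252
vertex -2.618 1.069 -1.353
endloop
endfacet
facet normal 0.417 0.724 0.549
outer loop
vertex -2.072 2.018 -0.633
vertex -0.702 1.771 -1.347
vertex -1.721 2.434 -1.448
endloop
endfacet
facet normal -0.359 -0.424 0.831
outer loop
vertex -1.053 1.355 -0.532
vertex -2.072 2.018 -0.633
vertex -1.599 0.406 -1.252
endloop
endfacet
facet normal 0.417 0.724 0.549
outer loop
vertex -1.053 1.355 -0.532
vertex -0.702 1.771 -1.347
vertex -2.072 2.018 -0.633
endloop
endfacet
facet normal 0.359 0.424 -0.831
outer loop
vertex -1.721 2.434 -1.448
vertex -0.702 1.771 -1.347
vertex -2.267 1.485 -2.168
endloop
endfacet
facet normal -0.417 -0.724 -0.549
outer loop
vertex -1.248 0.822 -2.067
vertex -1.599 0.406 -1.252
vertex -2.267 1.485 -2.168
endloop
endfacet
facet normal 0.359 0.424 -0.831
outer loop
vertex -2.267 1.485 -2.168
vertex -0.702 1.771 -1.347
vertex -1.248 0.822 -2.067
endloop
endfacet
facet normal 0.835 -0.543 0.083
outer loop
vertex -1.248 0.822 -2.067
vertex -1.053 1.355 -0.532
vertex -1.599 0.406 -1.252
endloop
endfacet
facet normal 0.835 -0.543 0.083
outer loop
vertex -0.702 1.771 -1.347
vertex -1.053 1.355 -0.532
vertex -1.248 0.822 -2.067
endloop
endfacet
facet normal -0.463 0.691 -0.556
outer loop
vertex 1.026 -1.072 -3.058
vertex 0.029 -1.479 -2.734
vertex 0.525 -0.666 -2.136
endloop
endfacet
facet normal 0.167 0.933 -0.320
outer loop
vertex 1.026 -1.072 -3.058
vertex 0.525 -0.666 -2.136
vertex 1.633 -0.863 -2.133
endloop
endfacet
facet normal 0.675 0.489 -0.553
outer loop
vertex 1.026 -1.072 -3.058
vertex 1.633 -0.863 -2.133
vertex 1.821 -1.798 -2.73
endloop
endfacet
facet normal 0.360 -0.027 -0.933
outer loop
vertex 1.026 -1.072 -3.058
vertex 1.821 -1.798 -2.73
vertex 0.83 -2.179 -3.101
endloop
endfacet
facet normal -0.343 0.097 -0.934
outer loop
vertex 1.026 -1.072 -3.058
vertex 0.83 -2.179 -3.101
vertex 0.029 -1.479 -2.734
endloop
endfacet
facet normal 0.160 0.906 0.393
outer loop
vertex 1.633 -0.863 -2.133
vertex 0.525 -0.666 -2.136
vertex 1.01 -1.141 -1.239
endloop
endfacet
facet normal -0.858 0.514 0.012
outer loop
vertex 0.525 -0.666 -2.136
vertex 0.029 -1.479 -2.734
vertex 0.019 -1.522 -1.61
endloop
endfacet
facet normal -0.664 -0.445 -0.601
outer loop
vertex 0.029 -1.479 -2.734
vertex 0.83 -2.179 -3.101
vertex 0.207 -2.457 -2.207
endloop
endfacet
facet normal 0.473 -0.647 -0.598
outer loop
vertex 0.83 -2.179 -3.101
vertex 1.821 -1.798 -2.73
vertex 1.315 -2.654 -2.204
endloop
endfacet
facet normal 0.982 0.187 0.016
outer loop
vertex 1.821 -1.798 -2.73
vertex 1.633 -0.863 -2.133
vertex 1.811 -1.841 -1.606
endloop
endfacet
facet normal -0.360 0.027 0.933
outer loop
vertex 0.814 -2.248 -1.282
vertex 1.01 -1.141 -1.239
vertex 0.019 -1.522 -1.61
endloop
endfacet
facet normal -0.675 -0.489 0.553
outer loop
vertex 0.814 -2.248 -1.282
vertex 0.019 -1.522 -1.61
vertex 0.207 -2.457 -2.207
endloop
endfacet
facet normal -0.167 -0.933 0.320
outer loop
vertex 0.814 -2.248 -1.282
vertex 0.207 -2.457 -2.207
vertex 1.315 -2.654 -2.204
endloop
endfacet
facet normal 0.463 -0.691 0.556
outer loop
vertex 0.814 -2.248 -1.282
vertex 1.315 -2.654 -2.204
vertex 1.811 -1.841 -1.606
endloop
endfacet
facet normal 0.343 -0.097 0.934
outer loop
vertex 0.814 -2.248 -1.282
vertex 1.811 -1.841 -1.606
vertex 1.01 -1.141 -1.239
endloop
endfacet
facet normal -0.473 0.647 0.598
outer loop
vertex 0.019 -1.522 -1.61
vertex 1.01 -1.141 -1.239
vertex 0.525 -0.666 -2.136
endloop
endfacet
facet normal -0.982 -0.187 -0.016
outer loop
vertex 0.207 -2.457 -2.207
vertex 0.019 -1.522 -1.61
vertex 0.029 -1.479 -2.734
endloop
endfacet
facet normal -0.160 -0.906 -0.393
outer loop
vertex 1.315 -2.654 -2.204
vertex 0.207 -2.457 -2.207
vertex 0.83 -2.179 -3.101
endloop
endfacet
facet normal 0.858 -0.514 -0.012
outer loop
vertex 1.811 -1.841 -1.606
vertex 1.315 -2.654 -2.204
vertex 1.821 -1.798 -2.73
endloop
endfacet
facet normal 0.664 0.445 0.601
outer loop
vertex 1.01 -1.141 -1.239
vertex 1.811 -1.841 -1.606
vertex 1.633 -0.863 -2.133
endloop
endfacet

endsolid


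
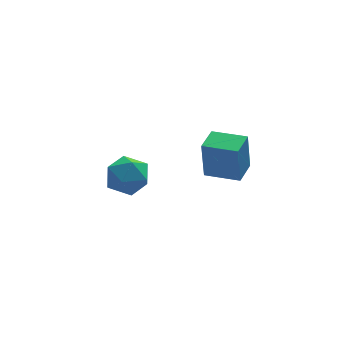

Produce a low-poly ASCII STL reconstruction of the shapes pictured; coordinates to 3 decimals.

solid 
facet normal -0.800 0.596 -0.061
outer loop
vertex 1.063 -1.87 2.499
vertex 1.641 -1.092 2.523
vertex 1.155 -1.894 1.062
endloop
endfacet
facet normal -0.597 -0.802 -0.025
outer loop
vertex 2.139 -2.628 1.137
vertex 1.063 -1.87 2.499
vertex 1.155 -1.894 1.062
endloop
endfacet
facet normal -0.800 0.596 -0.061
outer loop
vertex 1.155 -1.894 1.062
vertex 1.641 -1.092 2.523
vertex 1.733 -1.116 1.086
endloop
endfacet
facet normal 0.064 -0.017 -0.998
outer loop
vertex 1.733 -1.116 1.086
vertex 2.139 -2.628 1.137
vertex 1.155 -1.894 1.062
endloop
endfacet
facet normal -0.064 0.017 0.998
outer loop
vertex 1.063 -1.87 2.499
vertex 2.625 -1.826 2.598
vertex 1.641 -1.092 2.523
endloop
endfacet
facet normal -0.597 -0.802 -0.025
outer loop
vertex 2.047 -2.604 2.574
vertex 1.063 -1.87 2.499
vertex 2.139 -2.628 1.137
endloop
endfacet
facet normal -0.064 0.017 0.998
outer loop
vertex 2.047 -2.604 2.574
vertex 2.625 -1.826 2.598
vertex 1.063 -1.87 2.499
endloop
endfacet
facet normal 0.597 0.802 0.025
outer loop
vertex 1.641 -1.092 2.523
vertex 2.625 -1.826 2.598
vertex 1.733 -1.116 1.086
endloop
endfacet
facet normal 0.064 -0.017 -0.998
outer loop
vertex 2.717 -1.85 1.161
vertex 2.139 -2.628 1.137
vertex 1.733 -1.116 1.086
endloop
endfacet
facet normal 0.597 0.802 0.025
outer loop
vertex 1.733 -1.116 1.086
vertex 2.625 -1.826 2.598
vertex 2.717 -1.85 1.161
endloop
endfacet
facet normal 0.800 -0.596 0.061
outer loop
vertex 2.717 -1.85 1.161
vertex 2.047 -2.604 2.574
vertex 2.139 -2.628 1.137
endloop
endfacet
facet normal 0.800 -0.596 0.061
outer loop
vertex 2.625 -1.826 2.598
vertex 2.047 -2.604 2.574
vertex 2.717 -1.85 1.161
endloop
endfacet
facet normal -0.456 -0.386 0.802
outer loop
vertex -0.996 2.349 -1.334
vertex -0.706 1.535 -1.561
vertex -0.209 2.054 -1.029
endloop
endfacet
facet normal -0.251 0.286 0.925
outer loop
vertex -0.996 2.349 -1.334
vertex -0.209 2.054 -1.029
vertex -0.292 2.898 -1.313
endloop
endfacet
facet normal -0.562 0.704 0.436
outer loop
vertex -0.996 2.349 -1.334
vertex -0.292 2.898 -1.313
vertex -0.839 2.899 -2.02
endloop
endfacet
facet normal -0.957 0.289 0.012
outer loop
vertex -0.996 2.349 -1.334
vertex -0.839 2.899 -2.02
vertex -1.095 2.057 -2.173
endloop
endfacet
facet normal -0.892 -0.384 0.239
outer loop
vertex -0.996 2.349 -1.334
vertex -1.095 2.057 -2.173
vertex -0.706 1.535 -1.561
endloop
endfacet
facet normal 0.456 0.324 0.829
outer loop
vertex -0.292 2.898 -1.313
vertex -0.209 2.054 -1.029
vertex 0.435 2.423 -1.527
endloop
endfacet
facet normal 0.125 -0.766 0.631
outer loop
vertex -0.209 2.054 -1.029
vertex -0.706 1.535 -1.561
vertex 0.179 1.581 -1.68
endloop
endfacet
facet normal -0.582 -0.763 -0.281
outer loop
vertex -0.706 1.535 -1.561
vertex -1.095 2.057 -2.173
vertex -0.368 1.582 -2.387
endloop
endfacet
facet normal -0.688 0.327 -0.648
outer loop
vertex -1.095 2.057 -2.173
vertex -0.839 2.899 -2.02
vertex -0.451 2.426 -2.671
endloop
endfacet
facet normal -0.047 0.998 0.038
outer loop
vertex -0.839 2.899 -2.02
vertex -0.292 2.898 -1.313
vertex 0.046 2.945 -2.139
endloop
endfacet
facet normal 0.957 -0.289 -0.012
outer loop
vertex 0.336 2.131 -2.366
vertex 0.435 2.423 -1.527
vertex 0.179 1.581 -1.68
endloop
endfacet
facet normal 0.562 -0.704 -0.436
outer loop
vertex 0.336 2.131 -2.366
vertex 0.179 1.581 -1.68
vertex -0.368 1.582 -2.387
endloop
endfacet
facet normal 0.251 -0.286 -0.925
outer loop
vertex 0.336 2.131 -2.366
vertex -0.368 1.582 -2.387
vertex -0.451 2.426 -2.671
endloop
endfacet
facet normal 0.456 0.386 -0.802
outer loop
vertex 0.336 2.131 -2.366
vertex -0.451 2.426 -2.671
vertex 0.046 2.945 -2.139
endloop
endfacet
facet normal 0.892 0.384 -0.239
outer loop
vertex 0.336 2.131 -2.366
vertex 0.046 2.945 -2.139
vertex 0.435 2.423 -1.527
endloop
endfacet
facet normal 0.688 -0.327 0.648
outer loop
vertex 0.179 1.581 -1.68
vertex 0.435 2.423 -1.527
vertex -0.209 2.054 -1.029
endloop
endfacet
facet normal 0.047 -0.998 -0.038
outer loop
vertex -0.368 1.582 -2.387
vertex 0.179 1.581 -1.68
vertex -0.706 1.535 -1.561
endloop
endfacet
facet normal -0.456 -0.324 -0.829
outer loop
vertex -0.451 2.426 -2.671
vertex -0.368 1.582 -2.387
vertex -1.095 2.057 -2.173
endloop
endfacet
facet normal -0.125 0.766 -0.631
outer loop
vertex 0.046 2.945 -2.139
vertex -0.451 2.426 -2.671
vertex -0.839 2.899 -2.02
endloop
endfacet
facet normal 0.582 0.763 0.281
outer loop
vertex 0.435 2.423 -1.527
vertex 0.046 2.945 -2.139
vertex -0.292 2.898 -1.313
endloop
endfacet

endsolid


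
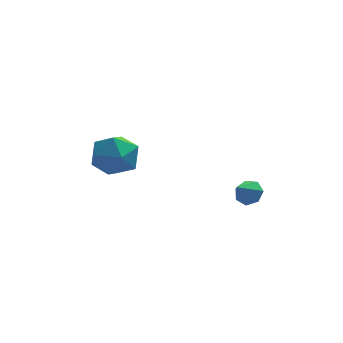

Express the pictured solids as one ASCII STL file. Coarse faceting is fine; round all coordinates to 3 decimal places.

solid 
facet normal 0.507 0.554 -0.660
outer loop
vertex 3.26 -2.756 -1.687
vertex 2.916 -2.195 -1.48
vertex 3.51 -2.449 -1.237
endloop
endfacet
facet normal 0.440 -0.837 0.327
outer loop
vertex 3.26 -2.756 -1.687
vertex 3.51 -2.449 -1.237
vertex 2.304 -2.865 -0.68
endloop
endfacet
facet normal 0.507 0.554 -0.660
outer loop
vertex 3.51 -2.449 -1.237
vertex 2.916 -2.195 -1.48
vertex 3.313 -1.951 -0.97
endloop
endfacet
facet normal 0.478 -0.261 0.839
outer loop
vertex 3.51 -2.449 -1.237
vertex 3.313 -1.951 -0.97
vertex 2.304 -2.865 -0.68
endloop
endfacet
facet normal 0.507 0.554 -0.660
outer loop
vertex 3.313 -1.951 -0.97
vertex 2.916 -2.195 -1.48
vertex 2.817 -1.636 -1.087
endloop
endfacet
facet normal -0.019 0.322 0.947
outer loop
vertex 3.313 -1.951 -0.97
vertex 2.817 -1.636 -1.087
vertex 2.304 -2.865 -0.68
endloop
endfacet
facet normal 0.507 0.554 -0.660
outer loop
vertex 2.817 -1.636 -1.087
vertex 2.916 -2.195 -1.48
vertex 2.396 -1.742 -1.499
endloop
endfacet
facet normal -0.675 0.470 0.569
outer loop
vertex 2.817 -1.636 -1.087
vertex 2.396 -1.742 -1.499
vertex 2.304 -2.865 -0.68
endloop
endfacet
facet normal 0.507 0.554 -0.661
outer loop
vertex 2.396 -1.742 -1.499
vertex 2.916 -2.195 -1.48
vertex 2.367 -2.189 -1.896
endloop
endfacet
facet normal -0.997 0.074 -0.011
outer loop
vertex 2.396 -1.742 -1.499
vertex 2.367 -2.189 -1.896
vertex 2.304 -2.865 -0.68
endloop
endfacet
facet normal 0.507 0.554 -0.660
outer loop
vertex 2.367 -2.189 -1.896
vertex 2.916 -2.195 -1.48
vertex 2.751 -2.64 -1.98
endloop
endfacet
facet normal -0.744 -0.567 -0.354
outer loop
vertex 2.367 -2.189 -1.896
vertex 2.751 -2.64 -1.98
vertex 2.304 -2.865 -0.68
endloop
endfacet
facet normal 0.507 0.554 -0.660
outer loop
vertex 2.751 -2.64 -1.98
vertex 2.916 -2.195 -1.48
vertex 3.26 -2.756 -1.687
endloop
endfacet
facet normal -0.104 -0.973 -0.204
outer loop
vertex 2.751 -2.64 -1.98
vertex 3.26 -2.756 -1.687
vertex 2.304 -2.865 -0.68
endloop
endfacet
facet normal -0.214 0.536 0.816
outer loop
vertex -3.571 0.711 0.225
vertex -2.78 0.02 0.886
vertex -2.38 1.047 0.316
endloop
endfacet
facet normal -0.280 0.933 0.227
outer loop
vertex -3.571 0.711 0.225
vertex -2.38 1.047 0.316
vertex -2.968 1.135 -0.773
endloop
endfacet
facet normal -0.761 0.619 -0.197
outer loop
vertex -3.571 0.711 0.225
vertex -2.968 1.135 -0.773
vertex -3.732 0.163 -0.876
endloop
endfacet
facet normal -0.991 0.027 0.131
outer loop
vertex -3.571 0.711 0.225
vertex -3.732 0.163 -0.876
vertex -3.615 -0.526 0.149
endloop
endfacet
facet normal -0.653 -0.023 0.757
outer loop
vertex -3.571 0.711 0.225
vertex -3.615 -0.526 0.149
vertex -2.78 0.02 0.886
endloop
endfacet
facet normal 0.348 0.931 -0.112
outer loop
vertex -2.968 1.135 -0.773
vertex -2.38 1.047 0.316
vertex -1.805 0.706 -0.729
endloop
endfacet
facet normal 0.456 0.290 0.842
outer loop
vertex -2.38 1.047 0.316
vertex -2.78 0.02 0.886
vertex -1.688 0.017 0.296
endloop
endfacet
facet normal -0.255 -0.616 0.745
outer loop
vertex -2.78 0.02 0.886
vertex -3.615 -0.526 0.149
vertex -2.452 -0.955 0.193
endloop
endfacet
facet normal -0.802 -0.534 -0.267
outer loop
vertex -3.615 -0.526 0.149
vertex -3.732 0.163 -0.876
vertex -3.04 -0.867 -0.896
endloop
endfacet
facet normal -0.430 0.422 -0.798
outer loop
vertex -3.732 0.163 -0.876
vertex -2.968 1.135 -0.773
vertex -2.64 0.16 -1.466
endloop
endfacet
facet normal 0.991 -0.027 -0.131
outer loop
vertex -1.849 -0.531 -0.805
vertex -1.805 0.706 -0.729
vertex -1.688 0.017 0.296
endloop
endfacet
facet normal 0.761 -0.619 0.197
outer loop
vertex -1.849 -0.531 -0.805
vertex -1.688 0.017 0.296
vertex -2.452 -0.955 0.193
endloop
endfacet
facet normal 0.280 -0.933 -0.227
outer loop
vertex -1.849 -0.531 -0.805
vertex -2.452 -0.955 0.193
vertex -3.04 -0.867 -0.896
endloop
endfacet
facet normal 0.214 -0.536 -0.816
outer loop
vertex -1.849 -0.531 -0.805
vertex -3.04 -0.867 -0.896
vertex -2.64 0.16 -1.466
endloop
endfacet
facet normal 0.653 0.023 -0.757
outer loop
vertex -1.849 -0.531 -0.805
vertex -2.64 0.16 -1.466
vertex -1.805 0.706 -0.729
endloop
endfacet
facet normal 0.802 0.534 0.267
outer loop
vertex -1.688 0.017 0.296
vertex -1.805 0.706 -0.729
vertex -2.38 1.047 0.316
endloop
endfacet
facet normal 0.430 -0.422 0.798
outer loop
vertex -2.452 -0.955 0.193
vertex -1.688 0.017 0.296
vertex -2.78 0.02 0.886
endloop
endfacet
facet normal -0.348 -0.931 0.112
outer loop
vertex -3.04 -0.867 -0.896
vertex -2.452 -0.955 0.193
vertex -3.615 -0.526 0.149
endloop
endfacet
facet normal -0.456 -0.290 -0.842
outer loop
vertex -2.64 0.16 -1.466
vertex -3.04 -0.867 -0.896
vertex -3.732 0.163 -0.876
endloop
endfacet
facet normal 0.255 0.616 -0.745
outer loop
vertex -1.805 0.706 -0.729
vertex -2.64 0.16 -1.466
vertex -2.968 1.135 -0.773
endloop
endfacet

endsolid


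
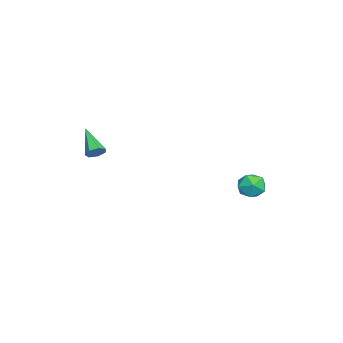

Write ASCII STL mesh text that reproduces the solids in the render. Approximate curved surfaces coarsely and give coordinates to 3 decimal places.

solid 
facet normal 0.680 0.449 -0.580
outer loop
vertex 4.574 -2.846 3.383
vertex 4.208 -2.639 3.114
vertex 4.436 -2.459 3.521
endloop
endfacet
facet normal 0.452 -0.152 0.879
outer loop
vertex 4.574 -2.846 3.383
vertex 4.436 -2.459 3.521
vertex 3.112 -3.361 4.046
endloop
endfacet
facet normal 0.680 0.448 -0.580
outer loop
vertex 4.436 -2.459 3.521
vertex 4.208 -2.639 3.114
vertex 4.126 -2.207 3.352
endloop
endfacet
facet normal -0.028 0.533 0.846
outer loop
vertex 4.436 -2.459 3.521
vertex 4.126 -2.207 3.352
vertex 3.112 -3.361 4.046
endloop
endfacet
facet normal 0.680 0.449 -0.580
outer loop
vertex 4.126 -2.207 3.352
vertex 4.208 -2.639 3.114
vertex 3.877 -2.28 3.004
endloop
endfacet
facet normal -0.623 0.725 0.294
outer loop
vertex 4.126 -2.207 3.352
vertex 3.877 -2.28 3.004
vertex 3.112 -3.361 4.046
endloop
endfacet
facet normal 0.680 0.450 -0.578
outer loop
vertex 3.877 -2.28 3.004
vertex 4.208 -2.639 3.114
vertex 3.878 -2.623 2.738
endloop
endfacet
facet normal -0.889 0.279 -0.363
outer loop
vertex 3.877 -2.28 3.004
vertex 3.878 -2.623 2.738
vertex 3.112 -3.361 4.046
endloop
endfacet
facet normal 0.681 0.448 -0.579
outer loop
vertex 3.878 -2.623 2.738
vertex 4.208 -2.639 3.114
vertex 4.127 -2.978 2.756
endloop
endfacet
facet normal -0.622 -0.468 -0.628
outer loop
vertex 3.878 -2.623 2.738
vertex 4.127 -2.978 2.756
vertex 3.112 -3.361 4.046
endloop
endfacet
facet normal 0.680 0.449 -0.579
outer loop
vertex 4.127 -2.978 2.756
vertex 4.208 -2.639 3.114
vertex 4.437 -3.077 3.043
endloop
endfacet
facet normal -0.025 -0.953 -0.302
outer loop
vertex 4.127 -2.978 2.756
vertex 4.437 -3.077 3.043
vertex 3.112 -3.361 4.046
endloop
endfacet
facet normal 0.680 0.449 -0.579
outer loop
vertex 4.437 -3.077 3.043
vertex 4.208 -2.639 3.114
vertex 4.574 -2.846 3.383
endloop
endfacet
facet normal 0.453 -0.812 0.369
outer loop
vertex 4.437 -3.077 3.043
vertex 4.574 -2.846 3.383
vertex 3.112 -3.361 4.046
endloop
endfacet
facet normal 0.344 0.246 0.906
outer loop
vertex -0.844 4.092 -0.381
vertex -0.729 3.319 -0.215
vertex -0.144 3.746 -0.553
endloop
endfacet
facet normal 0.483 0.762 0.432
outer loop
vertex -0.844 4.092 -0.381
vertex -0.144 3.746 -0.553
vertex -0.478 4.253 -1.073
endloop
endfacet
facet normal -0.139 0.978 0.154
outer loop
vertex -0.844 4.092 -0.381
vertex -0.478 4.253 -1.073
vertex -1.269 4.138 -1.056
endloop
endfacet
facet normal -0.660 0.597 0.456
outer loop
vertex -0.844 4.092 -0.381
vertex -1.269 4.138 -1.056
vertex -1.424 3.561 -0.526
endloop
endfacet
facet normal -0.362 0.144 0.921
outer loop
vertex -0.844 4.092 -0.381
vertex -1.424 3.561 -0.526
vertex -0.729 3.319 -0.215
endloop
endfacet
facet normal 0.873 0.479 -0.093
outer loop
vertex -0.478 4.253 -1.073
vertex -0.144 3.746 -0.553
vertex -0.136 3.579 -1.334
endloop
endfacet
facet normal 0.648 -0.355 0.673
outer loop
vertex -0.144 3.746 -0.553
vertex -0.729 3.319 -0.215
vertex -0.291 3.002 -0.804
endloop
endfacet
facet normal -0.493 -0.520 0.697
outer loop
vertex -0.729 3.319 -0.215
vertex -1.424 3.561 -0.526
vertex -1.082 2.887 -0.787
endloop
endfacet
facet normal -0.976 0.211 -0.055
outer loop
vertex -1.424 3.561 -0.526
vertex -1.269 4.138 -1.056
vertex -1.416 3.394 -1.307
endloop
endfacet
facet normal -0.132 0.829 -0.544
outer loop
vertex -1.269 4.138 -1.056
vertex -0.478 4.253 -1.073
vertex -0.831 3.821 -1.645
endloop
endfacet
facet normal 0.660 -0.597 -0.456
outer loop
vertex -0.716 3.048 -1.479
vertex -0.136 3.579 -1.334
vertex -0.291 3.002 -0.804
endloop
endfacet
facet normal 0.139 -0.978 -0.154
outer loop
vertex -0.716 3.048 -1.479
vertex -0.291 3.002 -0.804
vertex -1.082 2.887 -0.787
endloop
endfacet
facet normal -0.483 -0.762 -0.432
outer loop
vertex -0.716 3.048 -1.479
vertex -1.082 2.887 -0.787
vertex -1.416 3.394 -1.307
endloop
endfacet
facet normal -0.344 -0.246 -0.906
outer loop
vertex -0.716 3.048 -1.479
vertex -1.416 3.394 -1.307
vertex -0.831 3.821 -1.645
endloop
endfacet
facet normal 0.362 -0.144 -0.921
outer loop
vertex -0.716 3.048 -1.479
vertex -0.831 3.821 -1.645
vertex -0.136 3.579 -1.334
endloop
endfacet
facet normal 0.976 -0.211 0.055
outer loop
vertex -0.291 3.002 -0.804
vertex -0.136 3.579 -1.334
vertex -0.144 3.746 -0.553
endloop
endfacet
facet normal 0.132 -0.829 0.544
outer loop
vertex -1.082 2.887 -0.787
vertex -0.291 3.002 -0.804
vertex -0.729 3.319 -0.215
endloop
endfacet
facet normal -0.873 -0.479 0.093
outer loop
vertex -1.416 3.394 -1.307
vertex -1.082 2.887 -0.787
vertex -1.424 3.561 -0.526
endloop
endfacet
facet normal -0.648 0.355 -0.673
outer loop
vertex -0.831 3.821 -1.645
vertex -1.416 3.394 -1.307
vertex -1.269 4.138 -1.056
endloop
endfacet
facet normal 0.493 0.520 -0.697
outer loop
vertex -0.136 3.579 -1.334
vertex -0.831 3.821 -1.645
vertex -0.478 4.253 -1.073
endloop
endfacet

endsolid


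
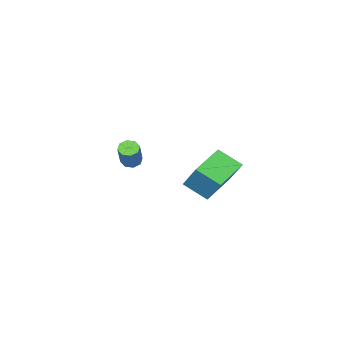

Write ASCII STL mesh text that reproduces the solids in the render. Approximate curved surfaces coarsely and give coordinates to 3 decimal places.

solid 
facet normal -0.508 -0.393 -0.766
outer loop
vertex 1.934 -0.983 2.039
vertex 1.721 -1.312 2.349
vertex 1.607 -0.853 2.189
endloop
endfacet
facet normal 0.106 0.855 -0.508
outer loop
vertex 1.934 -0.983 2.039
vertex 1.607 -0.853 2.189
vertex 2.692 -0.398 3.181
endloop
endfacet
facet normal 0.106 0.855 -0.508
outer loop
vertex 2.692 -0.398 3.181
vertex 1.607 -0.853 2.189
vertex 2.365 -0.268 3.331
endloop
endfacet
facet normal 0.508 0.393 0.767
outer loop
vertex 2.692 -0.398 3.181
vertex 2.365 -0.268 3.331
vertex 2.479 -0.728 3.491
endloop
endfacet
facet normal -0.509 -0.393 -0.765
outer loop
vertex 1.607 -0.853 2.189
vertex 1.721 -1.312 2.349
vertex 1.347 -0.991 2.433
endloop
endfacet
facet normal -0.527 0.846 -0.083
outer loop
vertex 1.607 -0.853 2.189
vertex 1.347 -0.991 2.433
vertex 2.365 -0.268 3.331
endloop
endfacet
facet normal -0.527 0.846 -0.083
outer loop
vertex 2.365 -0.268 3.331
vertex 1.347 -0.991 2.433
vertex 2.105 -0.406 3.575
endloop
endfacet
facet normal 0.510 0.393 0.765
outer loop
vertex 2.365 -0.268 3.331
vertex 2.105 -0.406 3.575
vertex 2.479 -0.728 3.491
endloop
endfacet
facet normal -0.508 -0.391 -0.767
outer loop
vertex 1.347 -0.991 2.433
vertex 1.721 -1.312 2.349
vertex 1.306 -1.318 2.627
endloop
endfacet
facet normal -0.854 0.340 0.393
outer loop
vertex 1.347 -0.991 2.433
vertex 1.306 -1.318 2.627
vertex 2.105 -0.406 3.575
endloop
endfacet
facet normal -0.854 0.340 0.393
outer loop
vertex 2.105 -0.406 3.575
vertex 1.306 -1.318 2.627
vertex 2.064 -0.733 3.769
endloop
endfacet
facet normal 0.509 0.391 0.767
outer loop
vertex 2.105 -0.406 3.575
vertex 2.064 -0.733 3.769
vertex 2.479 -0.728 3.491
endloop
endfacet
facet normal -0.508 -0.392 -0.767
outer loop
vertex 1.306 -1.318 2.627
vertex 1.721 -1.312 2.349
vertex 1.508 -1.642 2.659
endloop
endfacet
facet normal -0.681 -0.362 0.637
outer loop
vertex 1.306 -1.318 2.627
vertex 1.508 -1.642 2.659
vertex 2.064 -0.733 3.769
endloop
endfacet
facet normal -0.681 -0.362 0.637
outer loop
vertex 2.064 -0.733 3.769
vertex 1.508 -1.642 2.659
vertex 2.266 -1.057 3.801
endloop
endfacet
facet normal 0.509 0.393 0.766
outer loop
vertex 2.064 -0.733 3.769
vertex 2.266 -1.057 3.801
vertex 2.479 -0.728 3.491
endloop
endfacet
facet normal -0.508 -0.393 -0.767
outer loop
vertex 1.508 -1.642 2.659
vertex 1.721 -1.312 2.349
vertex 1.835 -1.772 2.509
endloop
endfacet
facet normal -0.106 -0.855 0.508
outer loop
vertex 1.508 -1.642 2.659
vertex 1.835 -1.772 2.509
vertex 2.266 -1.057 3.801
endloop
endfacet
facet normal -0.106 -0.855 0.508
outer loop
vertex 2.266 -1.057 3.801
vertex 1.835 -1.772 2.509
vertex 2.593 -1.187 3.651
endloop
endfacet
facet normal 0.508 0.393 0.766
outer loop
vertex 2.266 -1.057 3.801
vertex 2.593 -1.187 3.651
vertex 2.479 -0.728 3.491
endloop
endfacet
facet normal -0.510 -0.393 -0.765
outer loop
vertex 1.835 -1.772 2.509
vertex 1.721 -1.312 2.349
vertex 2.095 -1.634 2.265
endloop
endfacet
facet normal 0.527 -0.846 0.083
outer loop
vertex 1.835 -1.772 2.509
vertex 2.095 -1.634 2.265
vertex 2.593 -1.187 3.651
endloop
endfacet
facet normal 0.527 -0.846 0.083
outer loop
vertex 2.593 -1.187 3.651
vertex 2.095 -1.634 2.265
vertex 2.853 -1.049 3.407
endloop
endfacet
facet normal 0.509 0.393 0.765
outer loop
vertex 2.593 -1.187 3.651
vertex 2.853 -1.049 3.407
vertex 2.479 -0.728 3.491
endloop
endfacet
facet normal -0.509 -0.391 -0.767
outer loop
vertex 2.095 -1.634 2.265
vertex 1.721 -1.312 2.349
vertex 2.136 -1.307 2.071
endloop
endfacet
facet normal 0.854 -0.340 -0.393
outer loop
vertex 2.095 -1.634 2.265
vertex 2.136 -1.307 2.071
vertex 2.853 -1.049 3.407
endloop
endfacet
facet normal 0.854 -0.340 -0.393
outer loop
vertex 2.853 -1.049 3.407
vertex 2.136 -1.307 2.071
vertex 2.894 -0.722 3.213
endloop
endfacet
facet normal 0.508 0.391 0.767
outer loop
vertex 2.853 -1.049 3.407
vertex 2.894 -0.722 3.213
vertex 2.479 -0.728 3.491
endloop
endfacet
facet normal -0.509 -0.393 -0.766
outer loop
vertex 2.136 -1.307 2.071
vertex 1.721 -1.312 2.349
vertex 1.934 -0.983 2.039
endloop
endfacet
facet normal 0.681 0.362 -0.637
outer loop
vertex 2.136 -1.307 2.071
vertex 1.934 -0.983 2.039
vertex 2.894 -0.722 3.213
endloop
endfacet
facet normal 0.681 0.362 -0.637
outer loop
vertex 2.894 -0.722 3.213
vertex 1.934 -0.983 2.039
vertex 2.692 -0.398 3.181
endloop
endfacet
facet normal 0.508 0.392 0.767
outer loop
vertex 2.894 -0.722 3.213
vertex 2.692 -0.398 3.181
vertex 2.479 -0.728 3.491
endloop
endfacet
facet normal -0.942 -0.165 0.292
outer loop
vertex -4.322 -2.323 -0.114
vertex -4.089 -1.306 1.215
vertex -4.771 -1.176 -0.914
endloop
endfacet
facet normal -0.137 -0.602 -0.786
outer loop
vertex -2.831 -0.834 -1.515
vertex -4.322 -2.323 -0.114
vertex -4.771 -1.176 -0.914
endloop
endfacet
facet normal -0.942 -0.166 0.292
outer loop
vertex -4.771 -1.176 -0.914
vertex -4.089 -1.306 1.215
vertex -4.539 -0.158 0.415
endloop
endfacet
facet normal -0.306 0.781 -0.545
outer loop
vertex -4.539 -0.158 0.415
vertex -2.831 -0.834 -1.515
vertex -4.771 -1.176 -0.914
endloop
endfacet
facet normal 0.306 -0.781 0.544
outer loop
vertex -4.322 -2.323 -0.114
vertex -2.149 -0.964 0.614
vertex -4.089 -1.306 1.215
endloop
endfacet
facet normal -0.138 -0.602 -0.786
outer loop
vertex -2.381 -1.982 -0.715
vertex -4.322 -2.323 -0.114
vertex -2.831 -0.834 -1.515
endloop
endfacet
facet normal 0.306 -0.781 0.545
outer loop
vertex -2.381 -1.982 -0.715
vertex -2.149 -0.964 0.614
vertex -4.322 -2.323 -0.114
endloop
endfacet
facet normal 0.138 0.602 0.787
outer loop
vertex -4.089 -1.306 1.215
vertex -2.149 -0.964 0.614
vertex -4.539 -0.158 0.415
endloop
endfacet
facet normal -0.306 0.781 -0.544
outer loop
vertex -2.598 0.183 -0.186
vertex -2.831 -0.834 -1.515
vertex -4.539 -0.158 0.415
endloop
endfacet
facet normal 0.138 0.602 0.786
outer loop
vertex -4.539 -0.158 0.415
vertex -2.149 -0.964 0.614
vertex -2.598 0.183 -0.186
endloop
endfacet
facet normal 0.942 0.166 -0.292
outer loop
vertex -2.598 0.183 -0.186
vertex -2.381 -1.982 -0.715
vertex -2.831 -0.834 -1.515
endloop
endfacet
facet normal 0.942 0.166 -0.291
outer loop
vertex -2.149 -0.964 0.614
vertex -2.381 -1.982 -0.715
vertex -2.598 0.183 -0.186
endloop
endfacet

endsolid


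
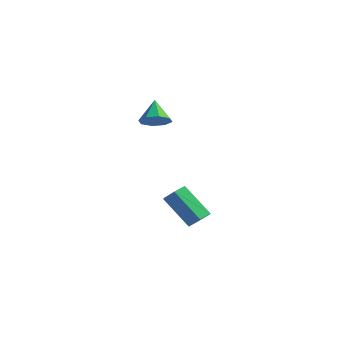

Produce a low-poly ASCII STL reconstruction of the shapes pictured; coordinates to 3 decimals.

solid 
facet normal 0.473 -0.540 -0.696
outer loop
vertex -3.006 -0.973 2.229
vertex -3.562 -1.606 2.342
vertex -3.524 -0.923 1.838
endloop
endfacet
facet normal 0.103 0.995 -0.010
outer loop
vertex -3.006 -0.973 2.229
vertex -3.524 -0.923 1.838
vertex -4.238 -0.834 3.338
endloop
endfacet
facet normal 0.473 -0.540 -0.696
outer loop
vertex -3.524 -0.923 1.838
vertex -3.562 -1.606 2.342
vertex -4.064 -1.273 1.743
endloop
endfacet
facet normal -0.487 0.827 -0.281
outer loop
vertex -3.524 -0.923 1.838
vertex -4.064 -1.273 1.743
vertex -4.238 -0.834 3.338
endloop
endfacet
facet normal 0.473 -0.540 -0.696
outer loop
vertex -4.064 -1.273 1.743
vertex -3.562 -1.606 2.342
vertex -4.309 -1.818 1.999
endloop
endfacet
facet normal -0.926 0.327 -0.191
outer loop
vertex -4.064 -1.273 1.743
vertex -4.309 -1.818 1.999
vertex -4.238 -0.834 3.338
endloop
endfacet
facet normal 0.473 -0.540 -0.696
outer loop
vertex -4.309 -1.818 1.999
vertex -3.562 -1.606 2.342
vertex -4.117 -2.239 2.456
endloop
endfacet
facet normal -0.955 -0.212 0.206
outer loop
vertex -4.309 -1.818 1.999
vertex -4.117 -2.239 2.456
vertex -4.238 -0.834 3.338
endloop
endfacet
facet normal 0.473 -0.540 -0.696
outer loop
vertex -4.117 -2.239 2.456
vertex -3.562 -1.606 2.342
vertex -3.599 -2.289 2.847
endloop
endfacet
facet normal -0.559 -0.475 0.680
outer loop
vertex -4.117 -2.239 2.456
vertex -3.599 -2.289 2.847
vertex -4.238 -0.834 3.338
endloop
endfacet
facet normal 0.473 -0.540 -0.696
outer loop
vertex -3.599 -2.289 2.847
vertex -3.562 -1.606 2.342
vertex -3.059 -1.939 2.942
endloop
endfacet
facet normal 0.032 -0.307 0.951
outer loop
vertex -3.599 -2.289 2.847
vertex -3.059 -1.939 2.942
vertex -4.238 -0.834 3.338
endloop
endfacet
facet normal 0.474 -0.539 -0.696
outer loop
vertex -3.059 -1.939 2.942
vertex -3.562 -1.606 2.342
vertex -2.814 -1.393 2.686
endloop
endfacet
facet normal 0.470 0.193 0.861
outer loop
vertex -3.059 -1.939 2.942
vertex -2.814 -1.393 2.686
vertex -4.238 -0.834 3.338
endloop
endfacet
facet normal 0.474 -0.540 -0.696
outer loop
vertex -2.814 -1.393 2.686
vertex -3.562 -1.606 2.342
vertex -3.006 -0.973 2.229
endloop
endfacet
facet normal 0.499 0.732 0.463
outer loop
vertex -2.814 -1.393 2.686
vertex -3.006 -0.973 2.229
vertex -4.238 -0.834 3.338
endloop
endfacet
facet normal 0.724 0.047 -0.689
outer loop
vertex -1.191 -1.019 -4.058
vertex -1.608 -0.53 -4.463
vertex -1.124 -0.272 -3.937
endloop
endfacet
facet normal 0.684 -0.176 0.708
outer loop
vertex -1.191 -1.019 -4.058
vertex -1.124 -0.272 -3.937
vertex -2.755 -1.119 -2.571
endloop
endfacet
facet normal 0.684 -0.176 0.708
outer loop
vertex -2.755 -1.119 -2.571
vertex -1.124 -0.272 -3.937
vertex -2.688 -0.372 -2.45
endloop
endfacet
facet normal -0.724 -0.046 0.688
outer loop
vertex -2.755 -1.119 -2.571
vertex -2.688 -0.372 -2.45
vertex -3.172 -0.63 -2.977
endloop
endfacet
facet normal 0.724 0.046 -0.688
outer loop
vertex -1.124 -0.272 -3.937
vertex -1.608 -0.53 -4.463
vertex -1.541 0.217 -4.343
endloop
endfacet
facet normal 0.418 0.764 0.491
outer loop
vertex -1.124 -0.272 -3.937
vertex -1.541 0.217 -4.343
vertex -2.688 -0.372 -2.45
endloop
endfacet
facet normal 0.418 0.764 0.491
outer loop
vertex -2.688 -0.372 -2.45
vertex -1.541 0.217 -4.343
vertex -3.105 0.117 -2.856
endloop
endfacet
facet normal -0.724 -0.046 0.688
outer loop
vertex -2.688 -0.372 -2.45
vertex -3.105 0.117 -2.856
vertex -3.172 -0.63 -2.977
endloop
endfacet
facet normal 0.724 0.046 -0.688
outer loop
vertex -1.541 0.217 -4.343
vertex -1.608 -0.53 -4.463
vertex -2.025 -0.041 -4.869
endloop
endfacet
facet normal -0.266 0.939 -0.216
outer loop
vertex -1.541 0.217 -4.343
vertex -2.025 -0.041 -4.869
vertex -3.105 0.117 -2.856
endloop
endfacet
facet normal -0.266 0.939 -0.216
outer loop
vertex -3.105 0.117 -2.856
vertex -2.025 -0.041 -4.869
vertex -3.589 -0.141 -3.382
endloop
endfacet
facet normal -0.724 -0.047 0.689
outer loop
vertex -3.105 0.117 -2.856
vertex -3.589 -0.141 -3.382
vertex -3.172 -0.63 -2.977
endloop
endfacet
facet normal 0.724 0.046 -0.688
outer loop
vertex -2.025 -0.041 -4.869
vertex -1.608 -0.53 -4.463
vertex -2.092 -0.788 -4.99
endloop
endfacet
facet normal -0.684 0.176 -0.708
outer loop
vertex -2.025 -0.041 -4.869
vertex -2.092 -0.788 -4.99
vertex -3.589 -0.141 -3.382
endloop
endfacet
facet normal -0.684 0.176 -0.708
outer loop
vertex -3.589 -0.141 -3.382
vertex -2.092 -0.788 -4.99
vertex -3.656 -0.888 -3.503
endloop
endfacet
facet normal -0.724 -0.047 0.689
outer loop
vertex -3.589 -0.141 -3.382
vertex -3.656 -0.888 -3.503
vertex -3.172 -0.63 -2.977
endloop
endfacet
facet normal 0.724 0.046 -0.688
outer loop
vertex -2.092 -0.788 -4.99
vertex -1.608 -0.53 -4.463
vertex -1.675 -1.277 -4.584
endloop
endfacet
facet normal -0.418 -0.764 -0.491
outer loop
vertex -2.092 -0.788 -4.99
vertex -1.675 -1.277 -4.584
vertex -3.656 -0.888 -3.503
endloop
endfacet
facet normal -0.418 -0.764 -0.491
outer loop
vertex -3.656 -0.888 -3.503
vertex -1.675 -1.277 -4.584
vertex -3.239 -1.377 -3.097
endloop
endfacet
facet normal -0.724 -0.046 0.688
outer loop
vertex -3.656 -0.888 -3.503
vertex -3.239 -1.377 -3.097
vertex -3.172 -0.63 -2.977
endloop
endfacet
facet normal 0.724 0.047 -0.689
outer loop
vertex -1.675 -1.277 -4.584
vertex -1.608 -0.53 -4.463
vertex -1.191 -1.019 -4.058
endloop
endfacet
facet normal 0.266 -0.939 0.216
outer loop
vertex -1.675 -1.277 -4.584
vertex -1.191 -1.019 -4.058
vertex -3.239 -1.377 -3.097
endloop
endfacet
facet normal 0.266 -0.939 0.216
outer loop
vertex -3.239 -1.377 -3.097
vertex -1.191 -1.019 -4.058
vertex -2.755 -1.119 -2.571
endloop
endfacet
facet normal -0.724 -0.046 0.688
outer loop
vertex -3.239 -1.377 -3.097
vertex -2.755 -1.119 -2.571
vertex -3.172 -0.63 -2.977
endloop
endfacet

endsolid
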